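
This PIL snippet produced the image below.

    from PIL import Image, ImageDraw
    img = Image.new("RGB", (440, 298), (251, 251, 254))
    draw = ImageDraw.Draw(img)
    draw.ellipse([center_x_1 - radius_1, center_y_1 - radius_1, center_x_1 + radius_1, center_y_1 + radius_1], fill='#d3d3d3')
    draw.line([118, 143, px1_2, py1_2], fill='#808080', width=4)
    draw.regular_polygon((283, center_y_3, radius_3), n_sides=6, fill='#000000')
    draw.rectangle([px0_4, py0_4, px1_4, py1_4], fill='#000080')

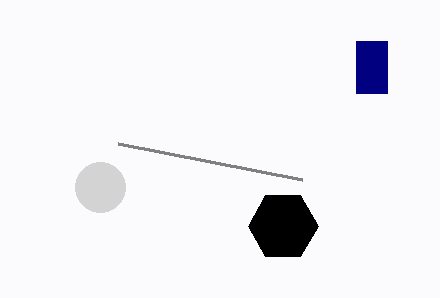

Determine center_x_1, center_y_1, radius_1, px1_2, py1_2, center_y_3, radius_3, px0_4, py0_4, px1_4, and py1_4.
center_x_1 = 100, center_y_1 = 187, radius_1 = 25, px1_2 = 302, py1_2 = 179, center_y_3 = 226, radius_3 = 35, px0_4 = 356, py0_4 = 41, px1_4 = 387, py1_4 = 93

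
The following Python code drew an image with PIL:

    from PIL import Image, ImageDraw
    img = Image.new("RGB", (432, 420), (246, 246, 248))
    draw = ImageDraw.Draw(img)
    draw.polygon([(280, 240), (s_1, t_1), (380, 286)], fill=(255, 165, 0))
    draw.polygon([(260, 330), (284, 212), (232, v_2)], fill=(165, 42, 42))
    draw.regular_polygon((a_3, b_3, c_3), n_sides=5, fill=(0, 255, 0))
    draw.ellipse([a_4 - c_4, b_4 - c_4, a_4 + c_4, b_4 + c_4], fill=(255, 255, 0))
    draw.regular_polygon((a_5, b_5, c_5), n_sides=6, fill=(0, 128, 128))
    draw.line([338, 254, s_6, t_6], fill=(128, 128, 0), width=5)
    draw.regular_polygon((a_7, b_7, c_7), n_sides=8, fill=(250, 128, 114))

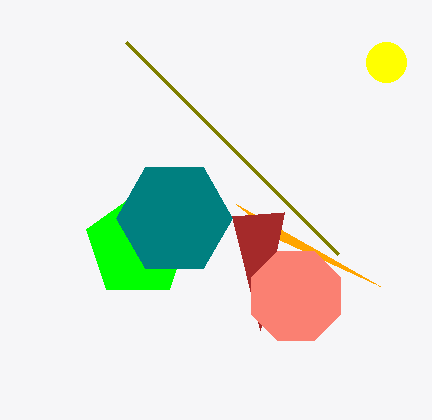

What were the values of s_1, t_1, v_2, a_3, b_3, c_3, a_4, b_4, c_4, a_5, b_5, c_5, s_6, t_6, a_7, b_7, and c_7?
s_1 = 236, t_1 = 204, v_2 = 216, a_3 = 138, b_3 = 246, c_3 = 54, a_4 = 386, b_4 = 62, c_4 = 20, a_5 = 174, b_5 = 218, c_5 = 58, s_6 = 126, t_6 = 42, a_7 = 296, b_7 = 296, c_7 = 48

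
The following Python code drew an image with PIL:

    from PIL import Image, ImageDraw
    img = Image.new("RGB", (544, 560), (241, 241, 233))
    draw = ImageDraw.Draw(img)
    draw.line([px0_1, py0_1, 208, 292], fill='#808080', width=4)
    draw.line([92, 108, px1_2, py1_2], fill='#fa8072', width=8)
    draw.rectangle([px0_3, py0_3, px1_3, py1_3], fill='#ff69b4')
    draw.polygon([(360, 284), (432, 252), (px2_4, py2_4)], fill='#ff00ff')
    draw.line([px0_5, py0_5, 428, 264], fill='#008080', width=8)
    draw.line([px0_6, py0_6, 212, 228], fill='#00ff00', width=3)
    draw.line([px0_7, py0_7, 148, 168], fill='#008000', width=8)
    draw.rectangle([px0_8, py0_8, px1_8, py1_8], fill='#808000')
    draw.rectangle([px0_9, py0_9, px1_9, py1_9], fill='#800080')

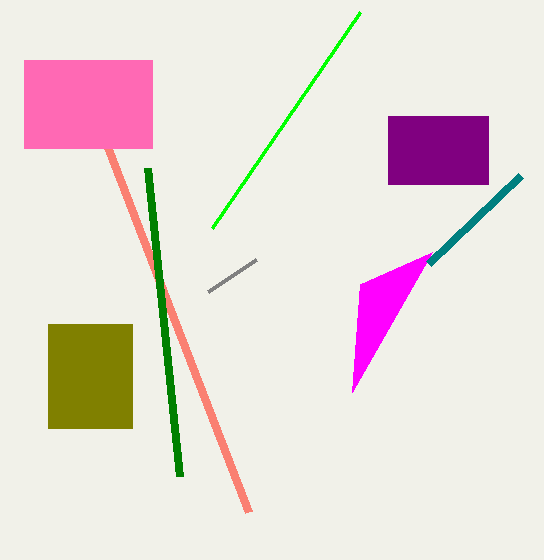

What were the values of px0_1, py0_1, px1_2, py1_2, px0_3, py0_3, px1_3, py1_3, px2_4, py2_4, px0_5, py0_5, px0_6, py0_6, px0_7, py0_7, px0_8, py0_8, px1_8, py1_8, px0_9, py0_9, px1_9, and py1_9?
px0_1 = 256
py0_1 = 260
px1_2 = 248
py1_2 = 512
px0_3 = 24
py0_3 = 60
px1_3 = 152
py1_3 = 148
px2_4 = 352
py2_4 = 392
px0_5 = 520
py0_5 = 176
px0_6 = 360
py0_6 = 12
px0_7 = 180
py0_7 = 476
px0_8 = 48
py0_8 = 324
px1_8 = 132
py1_8 = 428
px0_9 = 388
py0_9 = 116
px1_9 = 488
py1_9 = 184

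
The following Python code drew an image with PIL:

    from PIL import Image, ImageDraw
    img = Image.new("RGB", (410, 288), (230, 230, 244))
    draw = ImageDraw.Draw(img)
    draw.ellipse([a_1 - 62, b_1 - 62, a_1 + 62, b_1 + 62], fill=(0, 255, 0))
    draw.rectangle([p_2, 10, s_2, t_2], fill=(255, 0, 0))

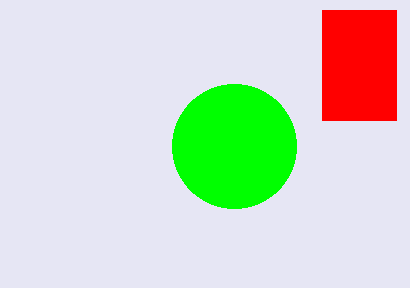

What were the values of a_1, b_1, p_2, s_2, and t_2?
a_1 = 234; b_1 = 146; p_2 = 322; s_2 = 396; t_2 = 120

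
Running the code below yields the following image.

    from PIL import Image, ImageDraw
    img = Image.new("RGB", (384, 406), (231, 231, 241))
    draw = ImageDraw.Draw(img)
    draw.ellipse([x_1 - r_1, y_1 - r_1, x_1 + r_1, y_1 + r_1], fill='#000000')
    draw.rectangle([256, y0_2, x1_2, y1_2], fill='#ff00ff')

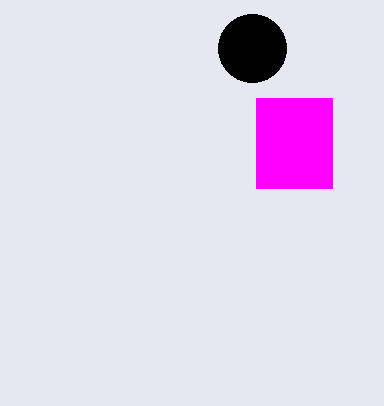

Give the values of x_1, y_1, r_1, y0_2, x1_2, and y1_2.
x_1 = 252; y_1 = 48; r_1 = 34; y0_2 = 98; x1_2 = 332; y1_2 = 188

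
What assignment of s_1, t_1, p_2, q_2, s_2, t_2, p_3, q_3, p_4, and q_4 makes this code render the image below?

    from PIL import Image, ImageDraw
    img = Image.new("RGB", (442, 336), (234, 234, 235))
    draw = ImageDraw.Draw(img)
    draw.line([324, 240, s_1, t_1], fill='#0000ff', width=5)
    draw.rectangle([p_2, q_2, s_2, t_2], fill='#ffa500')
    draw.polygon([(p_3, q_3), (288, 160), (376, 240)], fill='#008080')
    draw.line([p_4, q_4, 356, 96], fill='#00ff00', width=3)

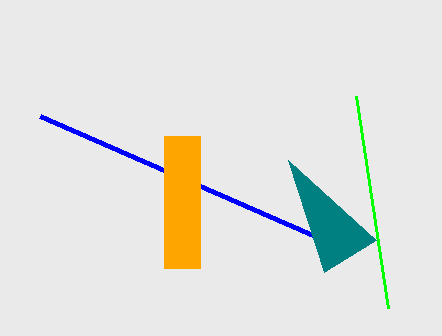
s_1 = 40
t_1 = 116
p_2 = 164
q_2 = 136
s_2 = 200
t_2 = 268
p_3 = 324
q_3 = 272
p_4 = 388
q_4 = 308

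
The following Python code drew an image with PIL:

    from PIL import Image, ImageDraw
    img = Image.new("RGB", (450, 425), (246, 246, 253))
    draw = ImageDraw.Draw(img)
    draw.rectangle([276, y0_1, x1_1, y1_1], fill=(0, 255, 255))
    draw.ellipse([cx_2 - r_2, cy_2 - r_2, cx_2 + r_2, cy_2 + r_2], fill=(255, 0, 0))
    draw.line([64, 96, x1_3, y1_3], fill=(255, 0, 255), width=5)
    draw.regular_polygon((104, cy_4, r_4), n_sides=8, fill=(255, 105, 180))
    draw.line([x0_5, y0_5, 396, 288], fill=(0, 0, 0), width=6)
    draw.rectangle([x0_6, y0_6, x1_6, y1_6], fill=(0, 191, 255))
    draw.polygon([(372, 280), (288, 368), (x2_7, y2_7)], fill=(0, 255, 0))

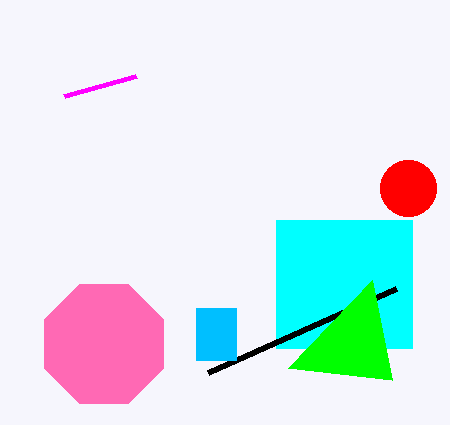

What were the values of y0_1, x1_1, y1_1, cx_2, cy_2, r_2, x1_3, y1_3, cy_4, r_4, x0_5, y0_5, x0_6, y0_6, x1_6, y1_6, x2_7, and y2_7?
y0_1 = 220
x1_1 = 412
y1_1 = 348
cx_2 = 408
cy_2 = 188
r_2 = 28
x1_3 = 136
y1_3 = 76
cy_4 = 344
r_4 = 64
x0_5 = 208
y0_5 = 372
x0_6 = 196
y0_6 = 308
x1_6 = 236
y1_6 = 360
x2_7 = 392
y2_7 = 380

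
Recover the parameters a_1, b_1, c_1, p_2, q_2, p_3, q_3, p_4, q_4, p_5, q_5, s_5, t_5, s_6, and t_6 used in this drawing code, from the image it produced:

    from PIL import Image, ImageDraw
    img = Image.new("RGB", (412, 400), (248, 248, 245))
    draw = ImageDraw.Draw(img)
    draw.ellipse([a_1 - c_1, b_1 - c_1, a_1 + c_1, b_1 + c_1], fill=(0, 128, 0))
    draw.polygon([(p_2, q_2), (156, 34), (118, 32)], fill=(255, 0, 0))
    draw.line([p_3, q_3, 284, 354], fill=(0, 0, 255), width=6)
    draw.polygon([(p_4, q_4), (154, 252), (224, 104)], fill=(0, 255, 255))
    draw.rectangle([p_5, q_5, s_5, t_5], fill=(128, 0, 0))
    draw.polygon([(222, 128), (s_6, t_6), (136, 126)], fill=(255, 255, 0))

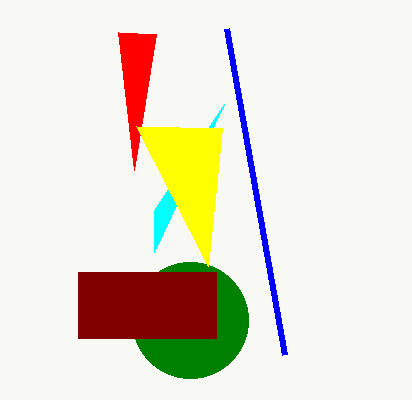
a_1 = 190; b_1 = 320; c_1 = 58; p_2 = 134; q_2 = 170; p_3 = 226; q_3 = 28; p_4 = 154; q_4 = 210; p_5 = 78; q_5 = 272; s_5 = 216; t_5 = 338; s_6 = 208; t_6 = 266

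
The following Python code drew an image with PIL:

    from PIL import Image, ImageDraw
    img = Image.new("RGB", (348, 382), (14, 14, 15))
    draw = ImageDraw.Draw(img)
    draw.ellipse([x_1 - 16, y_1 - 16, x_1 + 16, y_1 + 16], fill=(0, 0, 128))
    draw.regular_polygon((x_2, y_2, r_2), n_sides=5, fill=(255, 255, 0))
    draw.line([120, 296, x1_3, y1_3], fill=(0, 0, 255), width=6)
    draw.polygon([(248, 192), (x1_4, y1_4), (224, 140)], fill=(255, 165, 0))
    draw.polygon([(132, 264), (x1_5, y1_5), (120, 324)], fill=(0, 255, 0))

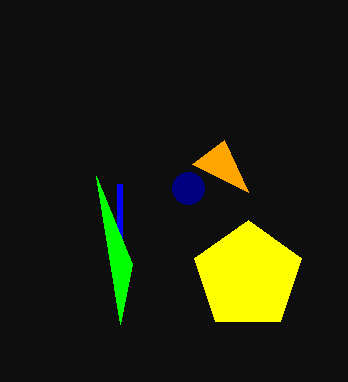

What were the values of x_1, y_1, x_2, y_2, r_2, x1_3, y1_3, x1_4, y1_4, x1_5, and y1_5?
x_1 = 188; y_1 = 188; x_2 = 248; y_2 = 276; r_2 = 56; x1_3 = 120; y1_3 = 184; x1_4 = 192; y1_4 = 164; x1_5 = 96; y1_5 = 176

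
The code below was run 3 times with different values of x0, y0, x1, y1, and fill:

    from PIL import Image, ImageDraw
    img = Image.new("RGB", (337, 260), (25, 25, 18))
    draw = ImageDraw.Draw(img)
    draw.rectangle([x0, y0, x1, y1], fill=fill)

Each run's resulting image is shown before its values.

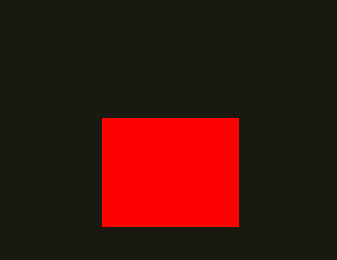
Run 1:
x0 = 102
y0 = 118
x1 = 238
y1 = 226
fill = 'red'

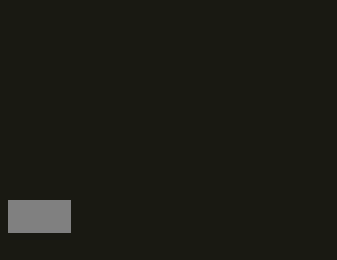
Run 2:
x0 = 8, y0 = 200, x1 = 70, y1 = 232, fill = 'gray'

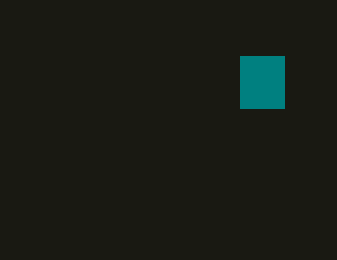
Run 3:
x0 = 240
y0 = 56
x1 = 284
y1 = 108
fill = 'teal'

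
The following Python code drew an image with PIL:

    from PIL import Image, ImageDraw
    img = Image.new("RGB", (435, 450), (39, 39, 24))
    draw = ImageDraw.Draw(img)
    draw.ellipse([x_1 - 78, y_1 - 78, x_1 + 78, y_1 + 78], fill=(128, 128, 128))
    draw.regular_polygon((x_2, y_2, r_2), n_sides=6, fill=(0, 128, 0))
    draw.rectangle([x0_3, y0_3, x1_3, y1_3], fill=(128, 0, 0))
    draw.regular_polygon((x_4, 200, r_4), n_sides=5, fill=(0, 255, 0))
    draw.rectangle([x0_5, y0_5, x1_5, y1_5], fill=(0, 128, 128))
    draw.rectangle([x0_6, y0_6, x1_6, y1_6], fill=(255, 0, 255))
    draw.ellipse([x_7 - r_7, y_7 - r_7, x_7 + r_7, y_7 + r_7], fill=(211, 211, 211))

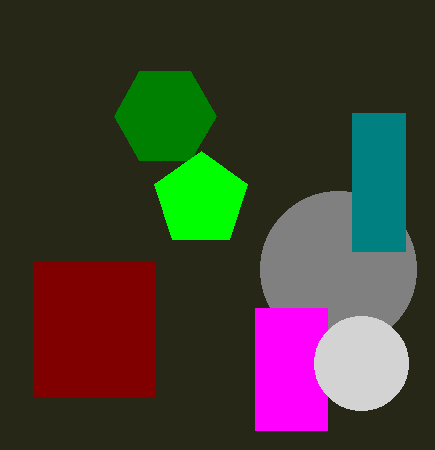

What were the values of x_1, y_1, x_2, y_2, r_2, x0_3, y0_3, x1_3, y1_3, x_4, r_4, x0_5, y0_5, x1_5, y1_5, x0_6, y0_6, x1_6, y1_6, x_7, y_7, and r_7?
x_1 = 338
y_1 = 269
x_2 = 165
y_2 = 116
r_2 = 51
x0_3 = 33
y0_3 = 262
x1_3 = 154
y1_3 = 397
x_4 = 201
r_4 = 49
x0_5 = 352
y0_5 = 113
x1_5 = 405
y1_5 = 251
x0_6 = 255
y0_6 = 308
x1_6 = 327
y1_6 = 430
x_7 = 361
y_7 = 363
r_7 = 47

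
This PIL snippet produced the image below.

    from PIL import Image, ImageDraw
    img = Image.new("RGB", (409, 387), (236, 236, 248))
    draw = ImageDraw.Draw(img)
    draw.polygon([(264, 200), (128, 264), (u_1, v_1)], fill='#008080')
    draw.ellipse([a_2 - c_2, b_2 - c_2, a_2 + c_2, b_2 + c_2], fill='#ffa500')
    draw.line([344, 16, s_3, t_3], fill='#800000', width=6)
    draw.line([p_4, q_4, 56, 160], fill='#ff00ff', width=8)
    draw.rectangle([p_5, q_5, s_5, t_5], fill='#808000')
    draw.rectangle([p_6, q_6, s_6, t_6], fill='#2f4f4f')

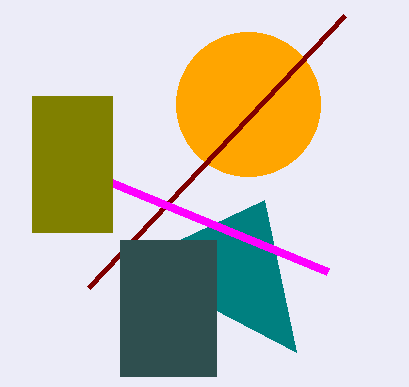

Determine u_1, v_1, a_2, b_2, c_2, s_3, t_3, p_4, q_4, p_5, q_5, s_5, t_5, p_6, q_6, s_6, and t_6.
u_1 = 296, v_1 = 352, a_2 = 248, b_2 = 104, c_2 = 72, s_3 = 88, t_3 = 288, p_4 = 328, q_4 = 272, p_5 = 32, q_5 = 96, s_5 = 112, t_5 = 232, p_6 = 120, q_6 = 240, s_6 = 216, t_6 = 376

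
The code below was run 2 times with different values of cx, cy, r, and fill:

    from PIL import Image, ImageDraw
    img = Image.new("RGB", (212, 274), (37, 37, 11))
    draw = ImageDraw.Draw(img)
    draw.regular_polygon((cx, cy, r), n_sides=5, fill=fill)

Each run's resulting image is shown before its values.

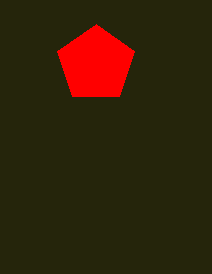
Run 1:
cx = 96
cy = 64
r = 40
fill = 'red'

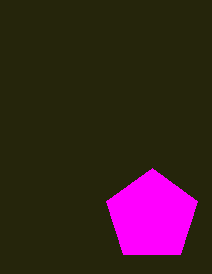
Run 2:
cx = 152
cy = 216
r = 48
fill = 'magenta'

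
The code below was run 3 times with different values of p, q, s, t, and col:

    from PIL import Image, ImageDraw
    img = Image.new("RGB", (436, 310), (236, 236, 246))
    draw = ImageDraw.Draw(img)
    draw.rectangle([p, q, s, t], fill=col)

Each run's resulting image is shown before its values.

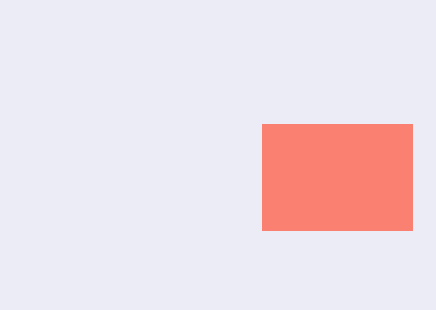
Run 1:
p = 262
q = 124
s = 412
t = 230
col = 'salmon'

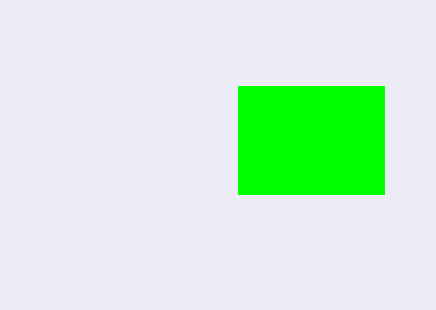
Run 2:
p = 238, q = 86, s = 384, t = 194, col = 'lime'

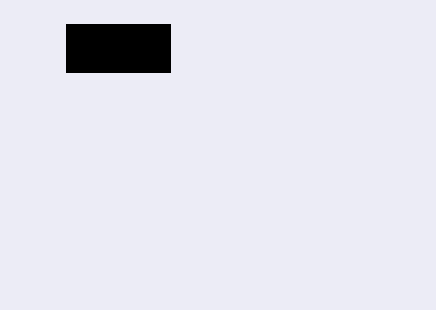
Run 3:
p = 66, q = 24, s = 170, t = 72, col = 'black'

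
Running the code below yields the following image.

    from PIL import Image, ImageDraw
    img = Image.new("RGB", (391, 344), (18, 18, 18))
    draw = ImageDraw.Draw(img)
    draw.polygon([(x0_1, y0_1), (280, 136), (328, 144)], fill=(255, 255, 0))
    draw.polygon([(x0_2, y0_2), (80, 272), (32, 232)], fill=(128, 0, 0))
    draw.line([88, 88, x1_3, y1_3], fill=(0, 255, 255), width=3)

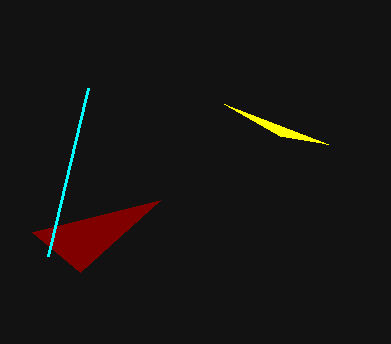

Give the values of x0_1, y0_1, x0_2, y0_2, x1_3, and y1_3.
x0_1 = 224, y0_1 = 104, x0_2 = 160, y0_2 = 200, x1_3 = 48, y1_3 = 256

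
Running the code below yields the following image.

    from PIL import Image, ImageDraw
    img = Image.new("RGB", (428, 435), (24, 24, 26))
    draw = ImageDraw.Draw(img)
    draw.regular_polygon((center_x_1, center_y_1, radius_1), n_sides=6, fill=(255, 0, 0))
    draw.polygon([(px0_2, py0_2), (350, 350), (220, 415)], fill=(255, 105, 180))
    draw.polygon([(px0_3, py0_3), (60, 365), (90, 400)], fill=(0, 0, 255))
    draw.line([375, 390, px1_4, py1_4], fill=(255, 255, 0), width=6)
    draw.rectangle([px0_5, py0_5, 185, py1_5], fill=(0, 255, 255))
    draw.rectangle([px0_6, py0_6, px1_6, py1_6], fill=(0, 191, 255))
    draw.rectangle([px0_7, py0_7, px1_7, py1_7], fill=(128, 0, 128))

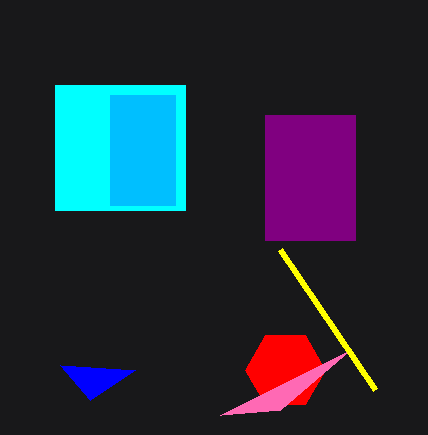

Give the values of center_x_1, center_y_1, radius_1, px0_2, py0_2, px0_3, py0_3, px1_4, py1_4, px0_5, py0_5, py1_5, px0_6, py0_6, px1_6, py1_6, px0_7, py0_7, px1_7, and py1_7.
center_x_1 = 285, center_y_1 = 370, radius_1 = 40, px0_2 = 280, py0_2 = 410, px0_3 = 135, py0_3 = 370, px1_4 = 280, py1_4 = 250, px0_5 = 55, py0_5 = 85, py1_5 = 210, px0_6 = 110, py0_6 = 95, px1_6 = 175, py1_6 = 205, px0_7 = 265, py0_7 = 115, px1_7 = 355, py1_7 = 240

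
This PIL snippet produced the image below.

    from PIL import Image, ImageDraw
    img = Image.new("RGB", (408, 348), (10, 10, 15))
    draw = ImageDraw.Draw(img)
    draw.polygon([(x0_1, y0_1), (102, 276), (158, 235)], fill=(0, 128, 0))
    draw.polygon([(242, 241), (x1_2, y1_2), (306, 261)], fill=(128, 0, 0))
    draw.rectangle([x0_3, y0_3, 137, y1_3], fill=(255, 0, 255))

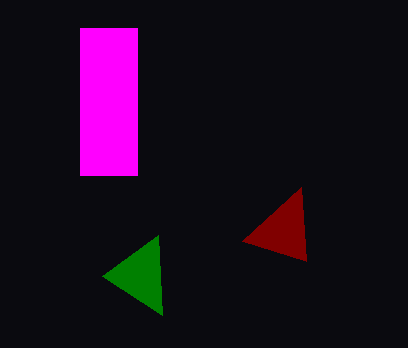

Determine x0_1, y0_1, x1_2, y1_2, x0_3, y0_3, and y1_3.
x0_1 = 162
y0_1 = 315
x1_2 = 301
y1_2 = 187
x0_3 = 80
y0_3 = 28
y1_3 = 175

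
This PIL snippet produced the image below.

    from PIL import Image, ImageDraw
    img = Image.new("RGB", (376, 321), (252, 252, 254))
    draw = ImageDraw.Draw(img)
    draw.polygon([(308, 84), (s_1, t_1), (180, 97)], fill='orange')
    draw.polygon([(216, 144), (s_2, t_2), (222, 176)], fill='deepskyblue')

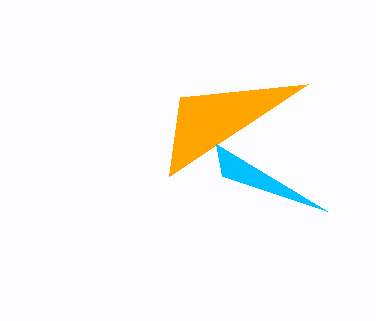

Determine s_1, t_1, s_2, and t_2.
s_1 = 169
t_1 = 176
s_2 = 327
t_2 = 211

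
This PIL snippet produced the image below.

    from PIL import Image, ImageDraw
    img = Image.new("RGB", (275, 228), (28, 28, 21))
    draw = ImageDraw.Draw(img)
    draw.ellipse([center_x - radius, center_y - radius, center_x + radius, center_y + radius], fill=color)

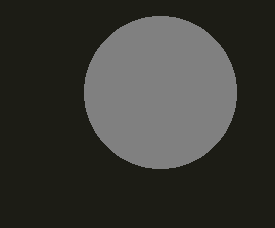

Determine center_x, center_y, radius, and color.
center_x = 160
center_y = 92
radius = 76
color = 'gray'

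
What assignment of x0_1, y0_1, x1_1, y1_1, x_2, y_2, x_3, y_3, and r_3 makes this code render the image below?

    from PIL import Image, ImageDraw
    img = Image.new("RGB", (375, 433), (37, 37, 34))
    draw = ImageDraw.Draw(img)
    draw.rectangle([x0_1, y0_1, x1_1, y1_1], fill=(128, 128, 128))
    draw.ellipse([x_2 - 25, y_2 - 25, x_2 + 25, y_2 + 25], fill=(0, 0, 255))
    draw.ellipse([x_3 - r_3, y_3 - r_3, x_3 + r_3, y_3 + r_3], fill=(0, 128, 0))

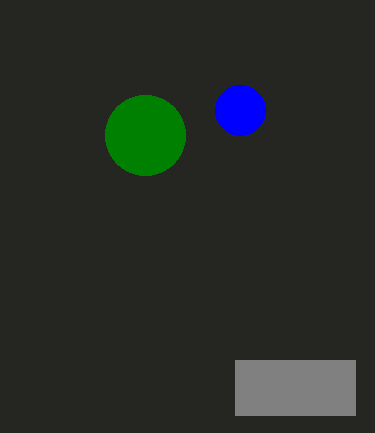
x0_1 = 235, y0_1 = 360, x1_1 = 355, y1_1 = 415, x_2 = 240, y_2 = 110, x_3 = 145, y_3 = 135, r_3 = 40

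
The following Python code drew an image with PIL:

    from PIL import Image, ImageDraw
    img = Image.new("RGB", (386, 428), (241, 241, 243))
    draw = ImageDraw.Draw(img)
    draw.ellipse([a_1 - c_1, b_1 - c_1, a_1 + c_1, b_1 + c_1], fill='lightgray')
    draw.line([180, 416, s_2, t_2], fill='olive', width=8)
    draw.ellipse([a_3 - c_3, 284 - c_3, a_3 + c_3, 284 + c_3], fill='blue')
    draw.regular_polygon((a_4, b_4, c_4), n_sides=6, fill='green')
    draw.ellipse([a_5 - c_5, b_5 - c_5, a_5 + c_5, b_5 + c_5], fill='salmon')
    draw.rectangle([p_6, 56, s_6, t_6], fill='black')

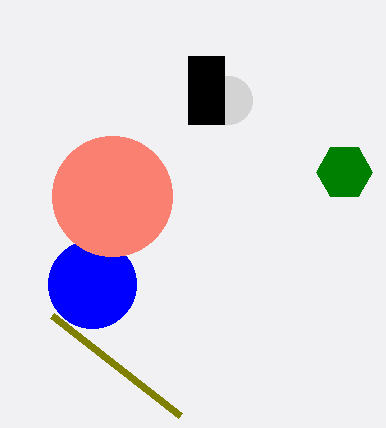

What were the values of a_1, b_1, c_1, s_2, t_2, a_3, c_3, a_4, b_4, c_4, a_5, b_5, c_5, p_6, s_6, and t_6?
a_1 = 228
b_1 = 100
c_1 = 24
s_2 = 52
t_2 = 316
a_3 = 92
c_3 = 44
a_4 = 344
b_4 = 172
c_4 = 28
a_5 = 112
b_5 = 196
c_5 = 60
p_6 = 188
s_6 = 224
t_6 = 124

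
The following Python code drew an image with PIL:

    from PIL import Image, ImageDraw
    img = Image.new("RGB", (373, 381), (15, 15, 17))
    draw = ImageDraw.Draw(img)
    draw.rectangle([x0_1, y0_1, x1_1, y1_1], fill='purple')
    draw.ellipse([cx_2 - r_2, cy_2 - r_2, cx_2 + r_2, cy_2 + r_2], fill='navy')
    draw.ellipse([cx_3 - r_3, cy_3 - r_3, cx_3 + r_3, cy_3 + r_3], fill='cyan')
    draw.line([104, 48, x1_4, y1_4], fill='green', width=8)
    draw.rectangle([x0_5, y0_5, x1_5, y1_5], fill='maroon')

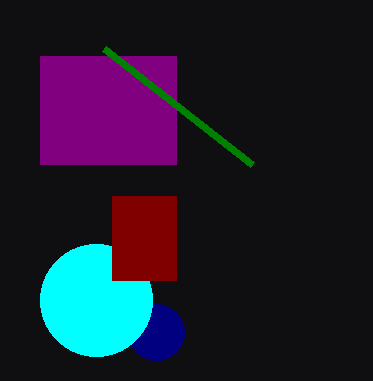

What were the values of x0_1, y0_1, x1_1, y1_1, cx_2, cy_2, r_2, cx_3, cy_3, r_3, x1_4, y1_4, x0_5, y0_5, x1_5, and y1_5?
x0_1 = 40; y0_1 = 56; x1_1 = 176; y1_1 = 164; cx_2 = 156; cy_2 = 332; r_2 = 28; cx_3 = 96; cy_3 = 300; r_3 = 56; x1_4 = 252; y1_4 = 164; x0_5 = 112; y0_5 = 196; x1_5 = 176; y1_5 = 280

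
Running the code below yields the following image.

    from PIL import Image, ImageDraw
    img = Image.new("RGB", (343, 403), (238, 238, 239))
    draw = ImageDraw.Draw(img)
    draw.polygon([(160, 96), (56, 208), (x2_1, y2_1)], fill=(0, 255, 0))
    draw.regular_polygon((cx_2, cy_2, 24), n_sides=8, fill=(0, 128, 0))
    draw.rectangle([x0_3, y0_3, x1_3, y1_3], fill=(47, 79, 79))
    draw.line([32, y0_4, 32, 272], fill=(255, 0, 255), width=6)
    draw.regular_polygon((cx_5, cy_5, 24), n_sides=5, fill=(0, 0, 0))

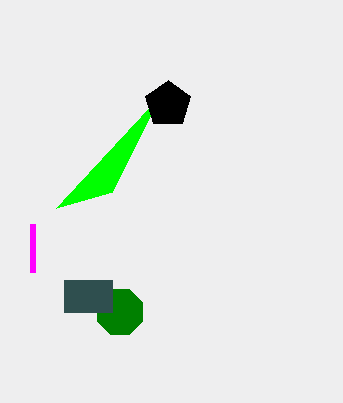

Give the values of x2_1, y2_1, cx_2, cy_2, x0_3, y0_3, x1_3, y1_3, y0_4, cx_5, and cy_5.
x2_1 = 112
y2_1 = 192
cx_2 = 120
cy_2 = 312
x0_3 = 64
y0_3 = 280
x1_3 = 112
y1_3 = 312
y0_4 = 224
cx_5 = 168
cy_5 = 104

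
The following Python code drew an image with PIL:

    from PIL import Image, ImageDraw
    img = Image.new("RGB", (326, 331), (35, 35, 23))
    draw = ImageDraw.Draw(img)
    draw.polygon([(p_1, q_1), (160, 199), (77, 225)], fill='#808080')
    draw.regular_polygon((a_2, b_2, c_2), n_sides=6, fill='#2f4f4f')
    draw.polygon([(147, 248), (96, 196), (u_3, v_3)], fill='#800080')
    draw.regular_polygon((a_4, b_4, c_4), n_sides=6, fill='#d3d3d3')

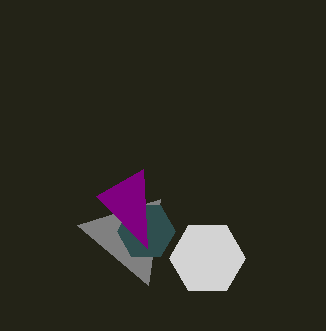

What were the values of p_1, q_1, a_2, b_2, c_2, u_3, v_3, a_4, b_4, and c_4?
p_1 = 148
q_1 = 285
a_2 = 146
b_2 = 231
c_2 = 29
u_3 = 143
v_3 = 169
a_4 = 207
b_4 = 258
c_4 = 38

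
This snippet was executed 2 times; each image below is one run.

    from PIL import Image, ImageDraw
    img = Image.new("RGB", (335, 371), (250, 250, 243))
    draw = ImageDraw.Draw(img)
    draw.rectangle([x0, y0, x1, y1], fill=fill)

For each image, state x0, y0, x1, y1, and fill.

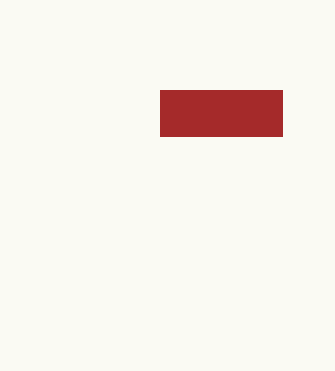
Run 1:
x0 = 160, y0 = 90, x1 = 282, y1 = 136, fill = 'brown'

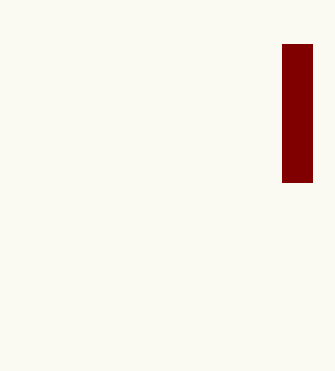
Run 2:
x0 = 282, y0 = 44, x1 = 312, y1 = 182, fill = 'maroon'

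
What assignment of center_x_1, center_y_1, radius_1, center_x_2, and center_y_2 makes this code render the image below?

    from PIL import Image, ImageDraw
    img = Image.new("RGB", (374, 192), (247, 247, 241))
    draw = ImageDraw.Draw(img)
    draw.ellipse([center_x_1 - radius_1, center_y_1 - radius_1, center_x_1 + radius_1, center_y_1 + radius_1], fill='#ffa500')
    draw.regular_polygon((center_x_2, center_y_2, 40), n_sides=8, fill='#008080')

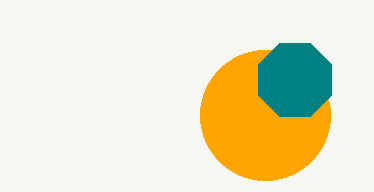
center_x_1 = 265; center_y_1 = 115; radius_1 = 65; center_x_2 = 295; center_y_2 = 80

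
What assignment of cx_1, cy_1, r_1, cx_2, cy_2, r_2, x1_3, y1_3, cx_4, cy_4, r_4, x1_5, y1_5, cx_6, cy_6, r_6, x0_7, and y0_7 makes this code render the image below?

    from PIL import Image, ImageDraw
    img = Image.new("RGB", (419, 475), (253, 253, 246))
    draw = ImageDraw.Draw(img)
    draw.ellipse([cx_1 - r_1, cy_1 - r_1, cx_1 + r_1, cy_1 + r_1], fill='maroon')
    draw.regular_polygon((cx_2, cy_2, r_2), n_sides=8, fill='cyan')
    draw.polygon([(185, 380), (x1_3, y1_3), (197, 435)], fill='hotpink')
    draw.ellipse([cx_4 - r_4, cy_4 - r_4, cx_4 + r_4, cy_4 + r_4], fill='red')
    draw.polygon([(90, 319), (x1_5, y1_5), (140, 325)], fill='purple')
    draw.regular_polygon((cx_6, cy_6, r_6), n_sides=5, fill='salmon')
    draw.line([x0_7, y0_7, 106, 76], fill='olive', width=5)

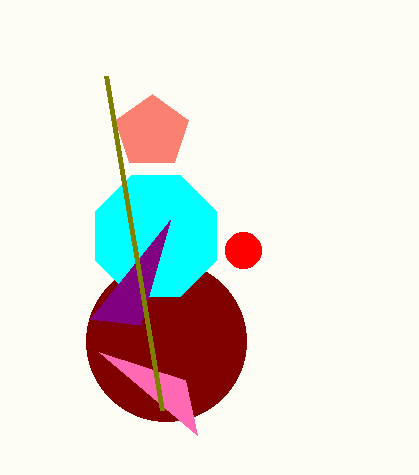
cx_1 = 166
cy_1 = 341
r_1 = 80
cx_2 = 156
cy_2 = 236
r_2 = 65
x1_3 = 99
y1_3 = 352
cx_4 = 243
cy_4 = 250
r_4 = 18
x1_5 = 170
y1_5 = 220
cx_6 = 152
cy_6 = 132
r_6 = 38
x0_7 = 162
y0_7 = 410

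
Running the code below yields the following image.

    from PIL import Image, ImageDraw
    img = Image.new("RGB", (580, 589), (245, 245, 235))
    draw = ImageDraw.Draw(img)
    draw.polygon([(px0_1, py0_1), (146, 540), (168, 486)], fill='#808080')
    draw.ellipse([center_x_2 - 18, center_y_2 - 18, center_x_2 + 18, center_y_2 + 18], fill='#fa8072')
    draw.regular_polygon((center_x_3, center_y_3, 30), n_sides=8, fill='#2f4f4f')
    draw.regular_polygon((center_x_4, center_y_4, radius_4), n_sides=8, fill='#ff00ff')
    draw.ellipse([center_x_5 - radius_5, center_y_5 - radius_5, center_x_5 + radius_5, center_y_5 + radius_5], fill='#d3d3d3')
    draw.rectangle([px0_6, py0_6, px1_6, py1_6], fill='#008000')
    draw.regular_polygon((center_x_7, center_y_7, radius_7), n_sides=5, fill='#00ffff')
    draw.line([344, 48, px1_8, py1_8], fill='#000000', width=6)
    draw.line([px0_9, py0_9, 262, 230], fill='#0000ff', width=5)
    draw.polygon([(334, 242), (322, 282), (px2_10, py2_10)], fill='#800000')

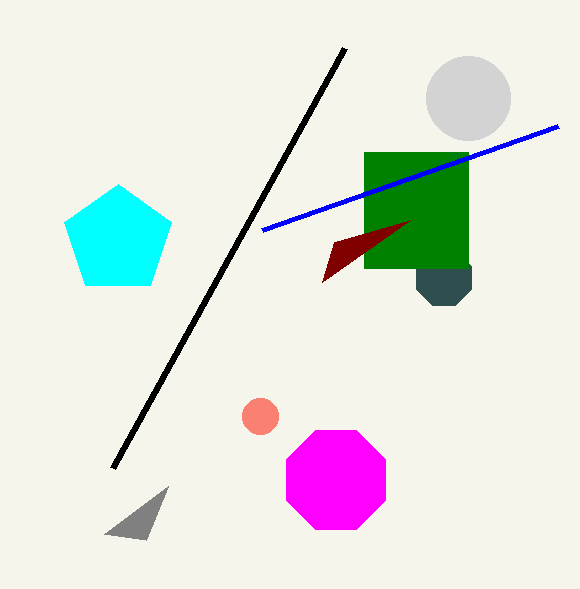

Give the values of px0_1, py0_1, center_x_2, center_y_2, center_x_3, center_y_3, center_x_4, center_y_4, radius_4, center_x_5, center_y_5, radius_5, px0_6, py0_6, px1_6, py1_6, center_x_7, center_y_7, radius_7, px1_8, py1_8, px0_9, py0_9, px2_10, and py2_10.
px0_1 = 104; py0_1 = 534; center_x_2 = 260; center_y_2 = 416; center_x_3 = 444; center_y_3 = 278; center_x_4 = 336; center_y_4 = 480; radius_4 = 54; center_x_5 = 468; center_y_5 = 98; radius_5 = 42; px0_6 = 364; py0_6 = 152; px1_6 = 468; py1_6 = 268; center_x_7 = 118; center_y_7 = 240; radius_7 = 56; px1_8 = 112; py1_8 = 468; px0_9 = 558; py0_9 = 126; px2_10 = 410; py2_10 = 220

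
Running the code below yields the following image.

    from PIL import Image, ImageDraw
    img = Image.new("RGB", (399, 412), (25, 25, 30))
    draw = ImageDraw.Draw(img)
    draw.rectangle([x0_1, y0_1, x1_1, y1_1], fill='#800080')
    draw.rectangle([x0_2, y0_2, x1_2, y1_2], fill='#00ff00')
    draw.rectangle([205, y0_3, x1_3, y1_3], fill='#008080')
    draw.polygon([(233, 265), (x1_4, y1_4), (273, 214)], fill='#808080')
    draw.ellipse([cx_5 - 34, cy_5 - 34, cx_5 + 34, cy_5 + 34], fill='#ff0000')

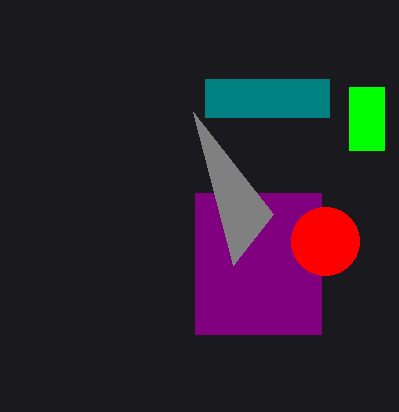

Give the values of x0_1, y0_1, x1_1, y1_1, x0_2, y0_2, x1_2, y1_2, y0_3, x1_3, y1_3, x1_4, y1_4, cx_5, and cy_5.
x0_1 = 195
y0_1 = 193
x1_1 = 321
y1_1 = 334
x0_2 = 349
y0_2 = 87
x1_2 = 384
y1_2 = 150
y0_3 = 79
x1_3 = 329
y1_3 = 117
x1_4 = 193
y1_4 = 112
cx_5 = 325
cy_5 = 241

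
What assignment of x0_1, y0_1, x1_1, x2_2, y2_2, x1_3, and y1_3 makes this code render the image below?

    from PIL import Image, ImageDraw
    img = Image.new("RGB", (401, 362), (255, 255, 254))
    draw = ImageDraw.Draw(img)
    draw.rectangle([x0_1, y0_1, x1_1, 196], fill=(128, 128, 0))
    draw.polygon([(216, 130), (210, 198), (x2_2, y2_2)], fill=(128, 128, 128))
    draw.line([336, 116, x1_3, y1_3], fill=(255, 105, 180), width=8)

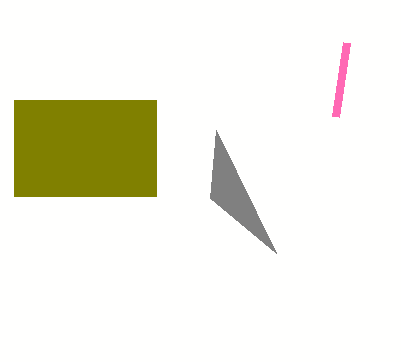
x0_1 = 14; y0_1 = 100; x1_1 = 156; x2_2 = 276; y2_2 = 253; x1_3 = 347; y1_3 = 42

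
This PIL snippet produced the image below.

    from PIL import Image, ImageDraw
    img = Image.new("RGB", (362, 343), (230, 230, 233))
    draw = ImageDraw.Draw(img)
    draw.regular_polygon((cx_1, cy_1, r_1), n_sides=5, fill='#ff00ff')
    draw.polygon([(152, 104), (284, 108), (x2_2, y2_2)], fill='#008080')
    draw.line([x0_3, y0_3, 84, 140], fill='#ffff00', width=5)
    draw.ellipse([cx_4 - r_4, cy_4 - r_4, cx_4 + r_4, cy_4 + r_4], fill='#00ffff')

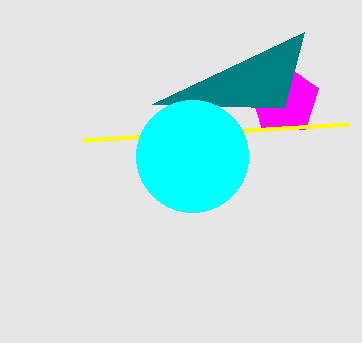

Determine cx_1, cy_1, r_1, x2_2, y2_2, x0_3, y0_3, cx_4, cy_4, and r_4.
cx_1 = 284
cy_1 = 100
r_1 = 36
x2_2 = 304
y2_2 = 32
x0_3 = 348
y0_3 = 124
cx_4 = 192
cy_4 = 156
r_4 = 56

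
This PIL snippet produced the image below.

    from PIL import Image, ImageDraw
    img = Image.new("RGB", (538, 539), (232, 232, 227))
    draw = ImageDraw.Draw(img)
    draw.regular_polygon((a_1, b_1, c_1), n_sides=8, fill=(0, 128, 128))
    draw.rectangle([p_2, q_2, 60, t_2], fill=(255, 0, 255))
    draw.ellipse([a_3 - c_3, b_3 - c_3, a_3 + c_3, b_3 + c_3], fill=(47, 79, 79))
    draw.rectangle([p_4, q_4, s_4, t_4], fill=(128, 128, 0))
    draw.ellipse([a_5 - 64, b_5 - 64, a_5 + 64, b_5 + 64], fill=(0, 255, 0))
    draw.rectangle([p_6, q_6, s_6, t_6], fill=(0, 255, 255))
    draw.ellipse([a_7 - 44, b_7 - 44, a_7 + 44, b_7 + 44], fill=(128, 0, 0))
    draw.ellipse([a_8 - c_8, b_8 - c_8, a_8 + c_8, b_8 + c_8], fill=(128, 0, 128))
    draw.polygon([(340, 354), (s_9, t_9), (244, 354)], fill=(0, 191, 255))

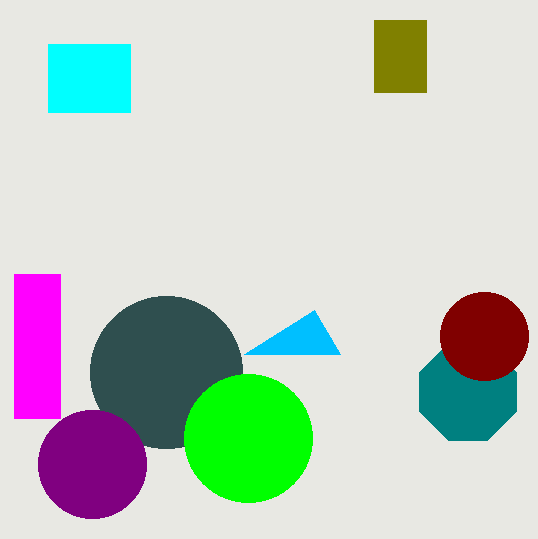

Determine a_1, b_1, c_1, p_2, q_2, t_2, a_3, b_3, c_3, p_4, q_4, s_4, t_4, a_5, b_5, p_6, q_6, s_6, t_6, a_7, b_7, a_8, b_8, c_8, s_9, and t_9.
a_1 = 468
b_1 = 392
c_1 = 52
p_2 = 14
q_2 = 274
t_2 = 418
a_3 = 166
b_3 = 372
c_3 = 76
p_4 = 374
q_4 = 20
s_4 = 426
t_4 = 92
a_5 = 248
b_5 = 438
p_6 = 48
q_6 = 44
s_6 = 130
t_6 = 112
a_7 = 484
b_7 = 336
a_8 = 92
b_8 = 464
c_8 = 54
s_9 = 314
t_9 = 310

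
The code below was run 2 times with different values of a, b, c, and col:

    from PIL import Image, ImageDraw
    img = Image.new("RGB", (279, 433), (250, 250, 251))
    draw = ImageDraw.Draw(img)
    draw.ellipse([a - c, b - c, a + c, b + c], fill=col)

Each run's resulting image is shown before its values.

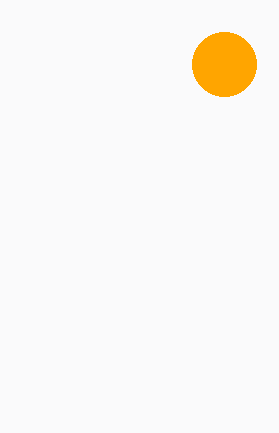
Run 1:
a = 224, b = 64, c = 32, col = 'orange'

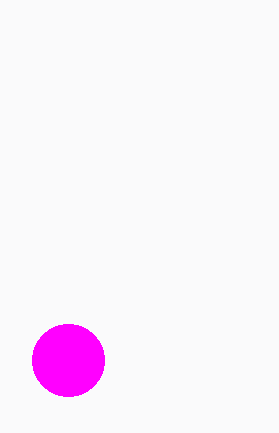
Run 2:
a = 68; b = 360; c = 36; col = 'magenta'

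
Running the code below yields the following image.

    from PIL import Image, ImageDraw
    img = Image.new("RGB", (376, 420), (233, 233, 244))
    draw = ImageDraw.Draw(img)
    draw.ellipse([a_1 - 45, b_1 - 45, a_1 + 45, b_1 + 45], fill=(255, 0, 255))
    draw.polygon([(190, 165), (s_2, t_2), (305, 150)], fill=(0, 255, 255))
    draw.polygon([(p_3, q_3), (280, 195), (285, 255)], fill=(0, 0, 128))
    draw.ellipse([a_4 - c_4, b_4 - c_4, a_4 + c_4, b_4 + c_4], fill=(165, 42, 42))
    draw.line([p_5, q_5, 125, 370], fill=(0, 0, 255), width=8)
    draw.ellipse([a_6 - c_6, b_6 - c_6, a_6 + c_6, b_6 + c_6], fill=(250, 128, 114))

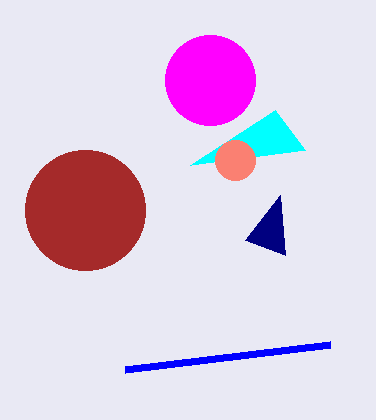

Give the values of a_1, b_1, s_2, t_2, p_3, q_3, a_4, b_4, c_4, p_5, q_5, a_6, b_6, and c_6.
a_1 = 210; b_1 = 80; s_2 = 275; t_2 = 110; p_3 = 245; q_3 = 240; a_4 = 85; b_4 = 210; c_4 = 60; p_5 = 330; q_5 = 345; a_6 = 235; b_6 = 160; c_6 = 20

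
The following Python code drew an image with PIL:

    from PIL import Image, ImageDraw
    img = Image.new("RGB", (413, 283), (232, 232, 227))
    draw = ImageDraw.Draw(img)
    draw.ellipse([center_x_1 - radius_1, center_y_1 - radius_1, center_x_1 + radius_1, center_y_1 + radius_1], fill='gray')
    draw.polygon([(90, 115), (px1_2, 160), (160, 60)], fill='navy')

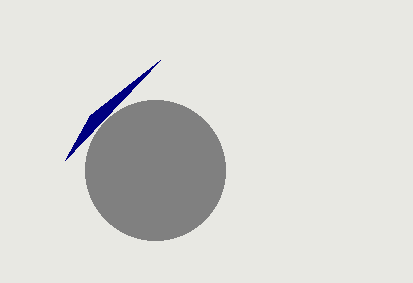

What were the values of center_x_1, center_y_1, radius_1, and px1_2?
center_x_1 = 155
center_y_1 = 170
radius_1 = 70
px1_2 = 65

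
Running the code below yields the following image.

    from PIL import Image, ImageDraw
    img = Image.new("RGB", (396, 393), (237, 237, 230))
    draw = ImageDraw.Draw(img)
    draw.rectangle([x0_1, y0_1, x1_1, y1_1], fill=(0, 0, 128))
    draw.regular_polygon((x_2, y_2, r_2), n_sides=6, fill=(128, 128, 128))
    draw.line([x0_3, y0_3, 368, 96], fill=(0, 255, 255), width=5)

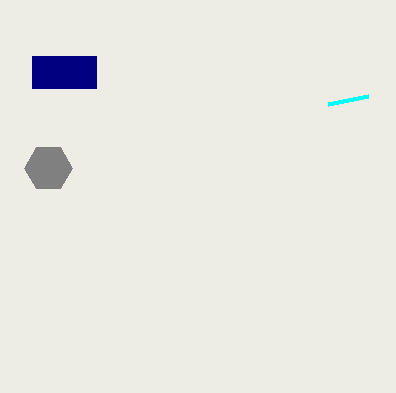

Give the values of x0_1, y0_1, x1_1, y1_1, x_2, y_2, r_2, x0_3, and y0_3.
x0_1 = 32, y0_1 = 56, x1_1 = 96, y1_1 = 88, x_2 = 48, y_2 = 168, r_2 = 24, x0_3 = 328, y0_3 = 104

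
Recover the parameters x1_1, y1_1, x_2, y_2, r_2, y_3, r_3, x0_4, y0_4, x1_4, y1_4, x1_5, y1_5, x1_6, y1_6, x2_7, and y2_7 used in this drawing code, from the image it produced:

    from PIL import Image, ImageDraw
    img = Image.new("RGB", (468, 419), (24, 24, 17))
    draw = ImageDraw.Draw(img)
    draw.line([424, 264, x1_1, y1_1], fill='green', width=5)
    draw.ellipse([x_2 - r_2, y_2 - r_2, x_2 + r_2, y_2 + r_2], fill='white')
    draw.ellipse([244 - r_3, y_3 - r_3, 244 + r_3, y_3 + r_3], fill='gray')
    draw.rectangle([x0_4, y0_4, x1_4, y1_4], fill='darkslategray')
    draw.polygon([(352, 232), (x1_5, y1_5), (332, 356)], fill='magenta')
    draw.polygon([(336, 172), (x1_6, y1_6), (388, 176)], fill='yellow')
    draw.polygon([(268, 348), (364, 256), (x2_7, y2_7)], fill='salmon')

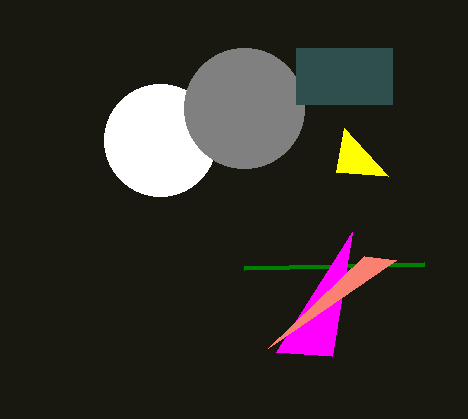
x1_1 = 244
y1_1 = 268
x_2 = 160
y_2 = 140
r_2 = 56
y_3 = 108
r_3 = 60
x0_4 = 296
y0_4 = 48
x1_4 = 392
y1_4 = 104
x1_5 = 276
y1_5 = 352
x1_6 = 344
y1_6 = 128
x2_7 = 396
y2_7 = 260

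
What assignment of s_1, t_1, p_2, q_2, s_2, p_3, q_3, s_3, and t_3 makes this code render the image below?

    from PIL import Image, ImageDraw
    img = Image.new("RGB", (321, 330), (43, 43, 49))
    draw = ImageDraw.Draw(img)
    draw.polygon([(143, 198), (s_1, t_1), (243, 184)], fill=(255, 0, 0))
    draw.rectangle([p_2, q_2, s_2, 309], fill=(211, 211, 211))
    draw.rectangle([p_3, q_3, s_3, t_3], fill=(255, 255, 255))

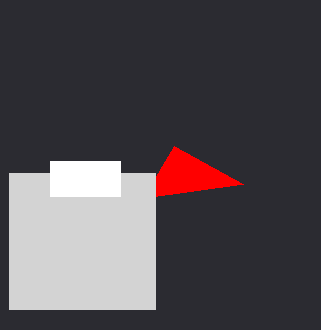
s_1 = 174; t_1 = 146; p_2 = 9; q_2 = 173; s_2 = 155; p_3 = 50; q_3 = 161; s_3 = 120; t_3 = 196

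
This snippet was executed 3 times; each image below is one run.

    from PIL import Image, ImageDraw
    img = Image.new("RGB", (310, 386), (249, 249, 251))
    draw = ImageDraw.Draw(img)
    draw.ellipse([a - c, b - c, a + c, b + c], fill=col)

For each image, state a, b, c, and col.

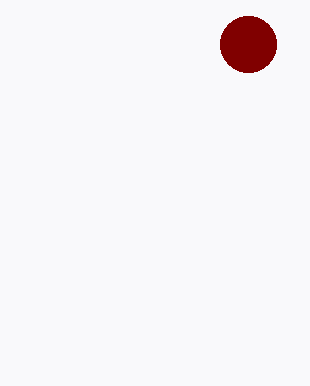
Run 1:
a = 248, b = 44, c = 28, col = 'maroon'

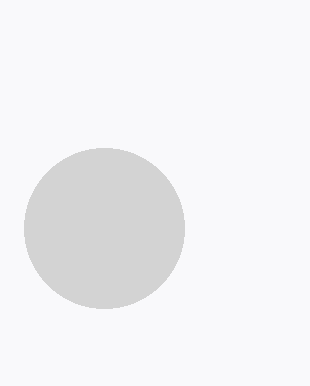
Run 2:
a = 104; b = 228; c = 80; col = 'lightgray'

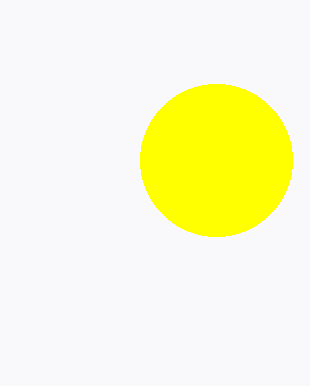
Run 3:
a = 216
b = 160
c = 76
col = 'yellow'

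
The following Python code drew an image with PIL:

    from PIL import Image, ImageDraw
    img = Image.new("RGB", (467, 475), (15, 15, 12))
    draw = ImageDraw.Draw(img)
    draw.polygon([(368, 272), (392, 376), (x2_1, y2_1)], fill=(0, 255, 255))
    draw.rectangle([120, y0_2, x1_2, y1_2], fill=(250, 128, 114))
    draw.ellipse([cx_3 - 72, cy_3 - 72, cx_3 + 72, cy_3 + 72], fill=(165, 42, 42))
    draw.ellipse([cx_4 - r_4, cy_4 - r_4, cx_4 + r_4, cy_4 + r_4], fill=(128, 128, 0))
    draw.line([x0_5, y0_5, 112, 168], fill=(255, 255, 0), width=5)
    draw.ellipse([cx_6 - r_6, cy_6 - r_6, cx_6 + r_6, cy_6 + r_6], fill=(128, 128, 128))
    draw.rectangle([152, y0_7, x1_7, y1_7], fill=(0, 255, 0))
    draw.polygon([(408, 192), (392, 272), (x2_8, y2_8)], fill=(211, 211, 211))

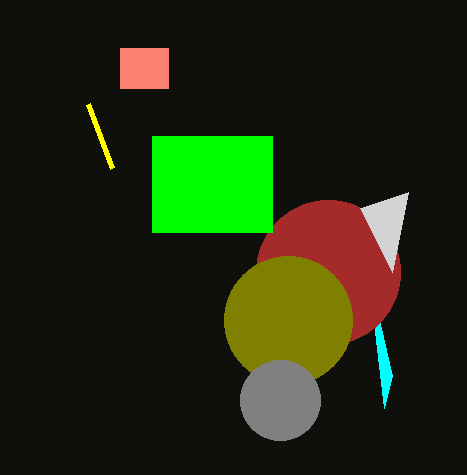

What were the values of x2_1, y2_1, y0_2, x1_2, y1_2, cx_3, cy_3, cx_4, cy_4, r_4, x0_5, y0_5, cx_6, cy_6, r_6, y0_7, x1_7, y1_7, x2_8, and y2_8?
x2_1 = 384
y2_1 = 408
y0_2 = 48
x1_2 = 168
y1_2 = 88
cx_3 = 328
cy_3 = 272
cx_4 = 288
cy_4 = 320
r_4 = 64
x0_5 = 88
y0_5 = 104
cx_6 = 280
cy_6 = 400
r_6 = 40
y0_7 = 136
x1_7 = 272
y1_7 = 232
x2_8 = 360
y2_8 = 208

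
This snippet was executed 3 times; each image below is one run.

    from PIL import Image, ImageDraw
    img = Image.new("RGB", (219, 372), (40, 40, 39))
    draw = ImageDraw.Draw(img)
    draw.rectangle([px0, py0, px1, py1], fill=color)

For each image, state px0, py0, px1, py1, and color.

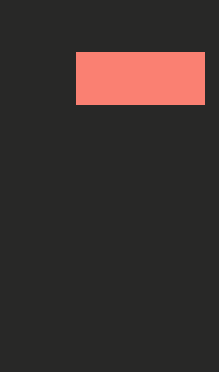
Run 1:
px0 = 76; py0 = 52; px1 = 204; py1 = 104; color = 'salmon'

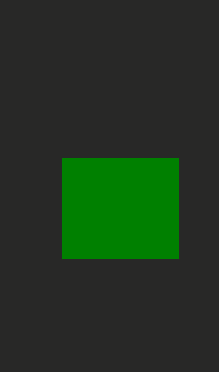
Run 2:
px0 = 62, py0 = 158, px1 = 178, py1 = 258, color = 'green'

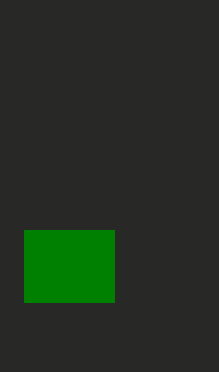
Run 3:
px0 = 24
py0 = 230
px1 = 114
py1 = 302
color = 'green'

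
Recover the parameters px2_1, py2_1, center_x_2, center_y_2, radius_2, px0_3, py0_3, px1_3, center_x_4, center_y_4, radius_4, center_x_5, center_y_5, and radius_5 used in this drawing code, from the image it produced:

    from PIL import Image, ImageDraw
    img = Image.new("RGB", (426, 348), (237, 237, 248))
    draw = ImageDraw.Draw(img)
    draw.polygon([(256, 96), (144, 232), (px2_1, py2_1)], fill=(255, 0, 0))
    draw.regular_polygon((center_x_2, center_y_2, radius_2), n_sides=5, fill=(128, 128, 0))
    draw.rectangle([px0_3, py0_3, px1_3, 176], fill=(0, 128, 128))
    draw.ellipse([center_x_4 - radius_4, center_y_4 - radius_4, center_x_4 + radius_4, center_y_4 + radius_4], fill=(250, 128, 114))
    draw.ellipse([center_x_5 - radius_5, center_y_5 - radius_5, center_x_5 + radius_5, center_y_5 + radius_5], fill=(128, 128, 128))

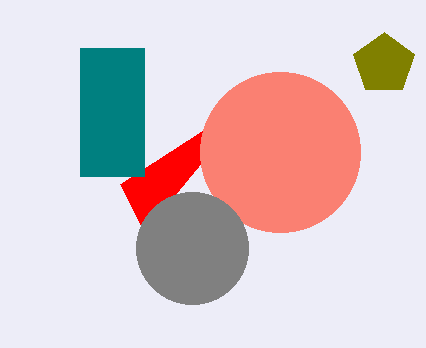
px2_1 = 120; py2_1 = 184; center_x_2 = 384; center_y_2 = 64; radius_2 = 32; px0_3 = 80; py0_3 = 48; px1_3 = 144; center_x_4 = 280; center_y_4 = 152; radius_4 = 80; center_x_5 = 192; center_y_5 = 248; radius_5 = 56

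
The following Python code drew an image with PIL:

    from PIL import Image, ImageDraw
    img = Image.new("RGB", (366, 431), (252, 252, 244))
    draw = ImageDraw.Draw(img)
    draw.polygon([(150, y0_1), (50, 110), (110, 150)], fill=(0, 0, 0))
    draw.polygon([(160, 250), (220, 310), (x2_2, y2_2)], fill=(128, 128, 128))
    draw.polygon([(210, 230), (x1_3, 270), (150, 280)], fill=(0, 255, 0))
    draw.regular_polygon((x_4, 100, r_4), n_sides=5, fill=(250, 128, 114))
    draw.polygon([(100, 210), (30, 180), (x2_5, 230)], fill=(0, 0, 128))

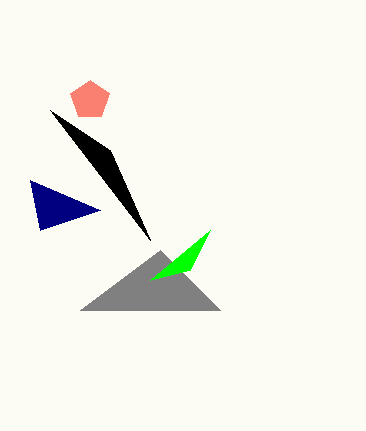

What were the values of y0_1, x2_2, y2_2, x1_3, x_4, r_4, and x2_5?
y0_1 = 240
x2_2 = 80
y2_2 = 310
x1_3 = 190
x_4 = 90
r_4 = 20
x2_5 = 40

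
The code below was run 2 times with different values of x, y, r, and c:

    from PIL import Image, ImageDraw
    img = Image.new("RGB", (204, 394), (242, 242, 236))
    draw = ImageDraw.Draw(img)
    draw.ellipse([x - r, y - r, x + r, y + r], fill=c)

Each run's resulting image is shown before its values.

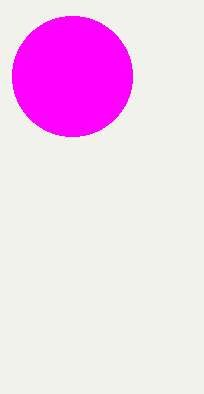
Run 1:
x = 72, y = 76, r = 60, c = 'magenta'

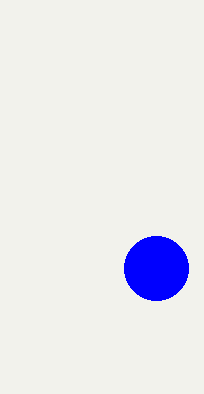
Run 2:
x = 156, y = 268, r = 32, c = 'blue'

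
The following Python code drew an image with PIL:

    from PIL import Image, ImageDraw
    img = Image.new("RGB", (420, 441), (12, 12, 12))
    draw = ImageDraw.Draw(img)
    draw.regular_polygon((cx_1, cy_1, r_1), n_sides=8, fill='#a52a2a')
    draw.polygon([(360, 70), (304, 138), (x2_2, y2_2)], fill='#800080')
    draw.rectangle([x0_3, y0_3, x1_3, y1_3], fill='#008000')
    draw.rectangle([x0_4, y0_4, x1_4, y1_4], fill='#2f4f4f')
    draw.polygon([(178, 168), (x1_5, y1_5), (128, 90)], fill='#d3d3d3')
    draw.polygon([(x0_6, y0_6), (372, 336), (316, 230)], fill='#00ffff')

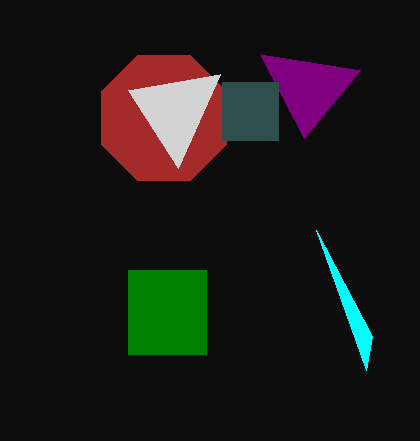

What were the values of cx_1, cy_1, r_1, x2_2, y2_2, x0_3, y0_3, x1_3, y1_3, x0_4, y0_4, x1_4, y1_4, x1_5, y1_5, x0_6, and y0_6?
cx_1 = 164; cy_1 = 118; r_1 = 68; x2_2 = 260; y2_2 = 54; x0_3 = 128; y0_3 = 270; x1_3 = 206; y1_3 = 354; x0_4 = 222; y0_4 = 82; x1_4 = 278; y1_4 = 140; x1_5 = 220; y1_5 = 74; x0_6 = 366; y0_6 = 370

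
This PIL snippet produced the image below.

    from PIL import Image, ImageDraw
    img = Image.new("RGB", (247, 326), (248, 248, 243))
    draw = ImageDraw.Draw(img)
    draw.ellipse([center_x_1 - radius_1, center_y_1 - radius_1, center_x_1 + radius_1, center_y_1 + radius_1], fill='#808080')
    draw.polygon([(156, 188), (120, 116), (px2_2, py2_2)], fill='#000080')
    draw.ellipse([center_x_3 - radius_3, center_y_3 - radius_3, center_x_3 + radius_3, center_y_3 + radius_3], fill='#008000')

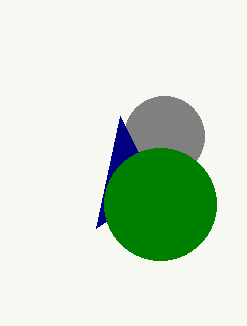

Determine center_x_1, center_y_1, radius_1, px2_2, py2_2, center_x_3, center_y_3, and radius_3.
center_x_1 = 164, center_y_1 = 136, radius_1 = 40, px2_2 = 96, py2_2 = 228, center_x_3 = 160, center_y_3 = 204, radius_3 = 56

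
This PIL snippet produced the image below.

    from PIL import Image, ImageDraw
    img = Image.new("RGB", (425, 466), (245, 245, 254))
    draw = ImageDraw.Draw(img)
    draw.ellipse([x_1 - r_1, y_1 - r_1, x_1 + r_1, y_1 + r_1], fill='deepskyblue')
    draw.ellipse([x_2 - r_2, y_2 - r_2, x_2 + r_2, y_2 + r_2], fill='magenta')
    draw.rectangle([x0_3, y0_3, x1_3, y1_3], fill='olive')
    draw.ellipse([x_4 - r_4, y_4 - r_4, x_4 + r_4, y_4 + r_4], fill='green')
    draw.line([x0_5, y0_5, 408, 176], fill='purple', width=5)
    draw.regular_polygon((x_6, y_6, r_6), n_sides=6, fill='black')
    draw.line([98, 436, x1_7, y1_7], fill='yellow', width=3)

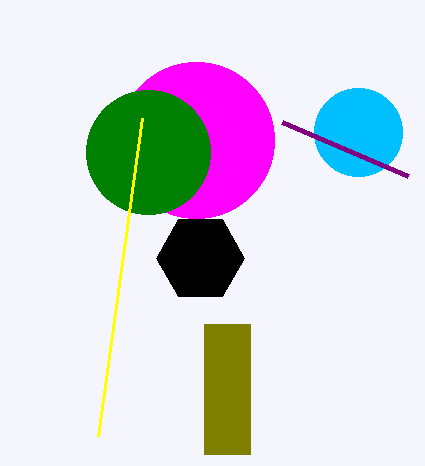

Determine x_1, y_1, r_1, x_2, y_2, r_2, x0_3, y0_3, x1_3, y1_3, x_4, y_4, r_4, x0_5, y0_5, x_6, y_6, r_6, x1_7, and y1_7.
x_1 = 358, y_1 = 132, r_1 = 44, x_2 = 196, y_2 = 140, r_2 = 78, x0_3 = 204, y0_3 = 324, x1_3 = 250, y1_3 = 454, x_4 = 148, y_4 = 152, r_4 = 62, x0_5 = 282, y0_5 = 122, x_6 = 200, y_6 = 258, r_6 = 44, x1_7 = 142, y1_7 = 118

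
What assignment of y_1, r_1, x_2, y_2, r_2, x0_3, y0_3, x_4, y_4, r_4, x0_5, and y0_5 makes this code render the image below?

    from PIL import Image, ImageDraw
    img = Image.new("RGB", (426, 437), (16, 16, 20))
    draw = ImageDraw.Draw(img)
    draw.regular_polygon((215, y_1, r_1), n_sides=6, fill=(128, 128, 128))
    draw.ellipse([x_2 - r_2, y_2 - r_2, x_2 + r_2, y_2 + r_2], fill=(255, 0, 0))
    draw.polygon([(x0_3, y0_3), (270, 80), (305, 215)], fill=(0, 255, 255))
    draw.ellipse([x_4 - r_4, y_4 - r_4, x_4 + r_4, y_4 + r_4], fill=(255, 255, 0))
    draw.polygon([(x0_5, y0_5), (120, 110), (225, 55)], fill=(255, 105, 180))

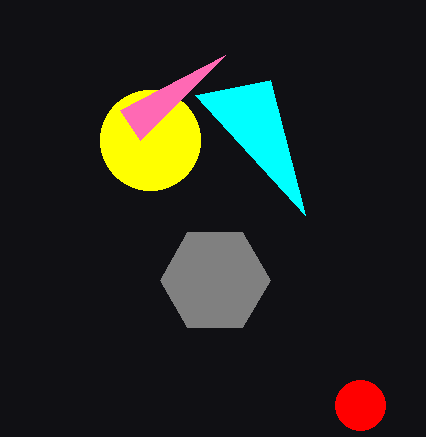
y_1 = 280; r_1 = 55; x_2 = 360; y_2 = 405; r_2 = 25; x0_3 = 195; y0_3 = 95; x_4 = 150; y_4 = 140; r_4 = 50; x0_5 = 140; y0_5 = 140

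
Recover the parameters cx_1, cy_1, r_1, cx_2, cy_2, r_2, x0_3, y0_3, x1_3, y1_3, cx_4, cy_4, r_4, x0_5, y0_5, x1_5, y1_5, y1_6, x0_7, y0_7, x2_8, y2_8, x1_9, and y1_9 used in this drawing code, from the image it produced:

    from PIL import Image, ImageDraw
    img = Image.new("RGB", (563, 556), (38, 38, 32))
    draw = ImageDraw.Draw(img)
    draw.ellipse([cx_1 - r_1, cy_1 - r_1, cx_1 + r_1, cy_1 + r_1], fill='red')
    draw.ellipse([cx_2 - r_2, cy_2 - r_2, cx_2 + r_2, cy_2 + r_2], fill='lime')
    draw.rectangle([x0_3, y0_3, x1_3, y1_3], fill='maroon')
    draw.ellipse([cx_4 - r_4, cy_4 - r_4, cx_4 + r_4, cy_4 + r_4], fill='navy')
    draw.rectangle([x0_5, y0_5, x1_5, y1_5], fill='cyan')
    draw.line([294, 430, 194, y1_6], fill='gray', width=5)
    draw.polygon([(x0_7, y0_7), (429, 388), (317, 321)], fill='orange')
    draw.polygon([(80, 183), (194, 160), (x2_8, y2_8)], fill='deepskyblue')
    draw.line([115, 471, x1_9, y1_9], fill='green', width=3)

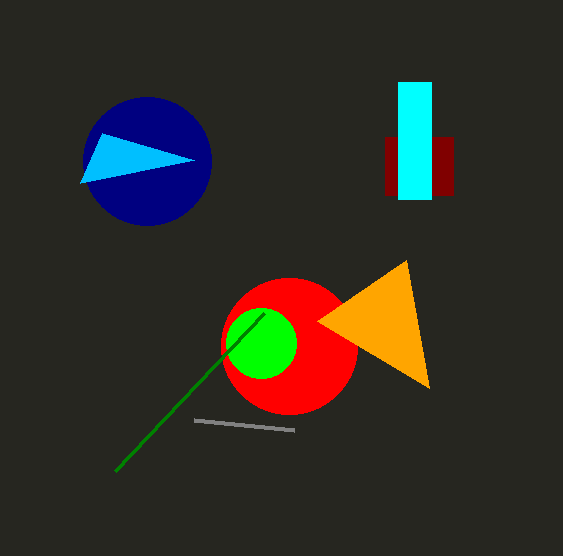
cx_1 = 289
cy_1 = 346
r_1 = 68
cx_2 = 261
cy_2 = 343
r_2 = 35
x0_3 = 385
y0_3 = 137
x1_3 = 453
y1_3 = 195
cx_4 = 147
cy_4 = 161
r_4 = 64
x0_5 = 398
y0_5 = 82
x1_5 = 431
y1_5 = 199
y1_6 = 420
x0_7 = 406
y0_7 = 260
x2_8 = 102
y2_8 = 133
x1_9 = 264
y1_9 = 313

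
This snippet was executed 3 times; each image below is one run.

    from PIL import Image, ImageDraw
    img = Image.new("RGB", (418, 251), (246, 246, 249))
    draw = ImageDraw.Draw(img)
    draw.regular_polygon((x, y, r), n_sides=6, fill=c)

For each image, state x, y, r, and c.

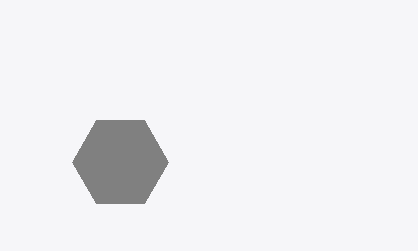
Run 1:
x = 120
y = 162
r = 48
c = 'gray'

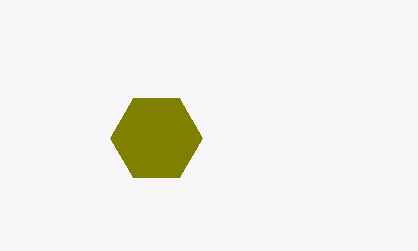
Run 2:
x = 156; y = 138; r = 46; c = 'olive'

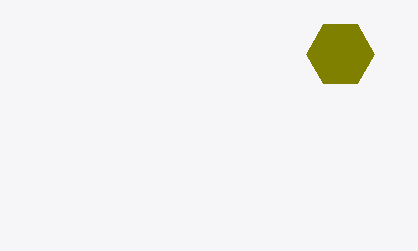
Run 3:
x = 340, y = 54, r = 34, c = 'olive'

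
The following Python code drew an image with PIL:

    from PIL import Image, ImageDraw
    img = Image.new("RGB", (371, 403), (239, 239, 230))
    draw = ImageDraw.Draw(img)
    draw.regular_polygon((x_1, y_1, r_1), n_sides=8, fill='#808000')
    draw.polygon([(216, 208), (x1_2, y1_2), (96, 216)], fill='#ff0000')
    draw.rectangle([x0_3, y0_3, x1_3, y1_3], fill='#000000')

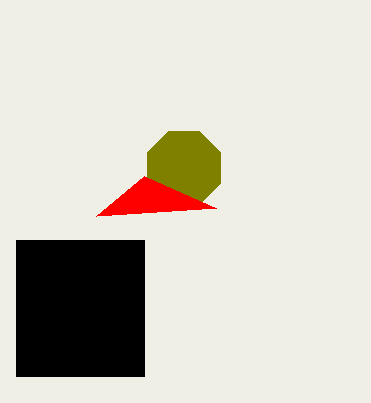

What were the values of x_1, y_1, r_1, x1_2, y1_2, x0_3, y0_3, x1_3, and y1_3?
x_1 = 184
y_1 = 168
r_1 = 40
x1_2 = 144
y1_2 = 176
x0_3 = 16
y0_3 = 240
x1_3 = 144
y1_3 = 376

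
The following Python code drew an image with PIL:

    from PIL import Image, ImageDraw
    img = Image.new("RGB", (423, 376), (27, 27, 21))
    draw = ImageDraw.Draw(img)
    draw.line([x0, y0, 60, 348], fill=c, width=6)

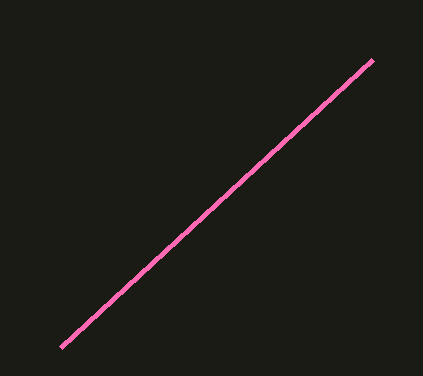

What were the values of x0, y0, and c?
x0 = 372, y0 = 60, c = 'hotpink'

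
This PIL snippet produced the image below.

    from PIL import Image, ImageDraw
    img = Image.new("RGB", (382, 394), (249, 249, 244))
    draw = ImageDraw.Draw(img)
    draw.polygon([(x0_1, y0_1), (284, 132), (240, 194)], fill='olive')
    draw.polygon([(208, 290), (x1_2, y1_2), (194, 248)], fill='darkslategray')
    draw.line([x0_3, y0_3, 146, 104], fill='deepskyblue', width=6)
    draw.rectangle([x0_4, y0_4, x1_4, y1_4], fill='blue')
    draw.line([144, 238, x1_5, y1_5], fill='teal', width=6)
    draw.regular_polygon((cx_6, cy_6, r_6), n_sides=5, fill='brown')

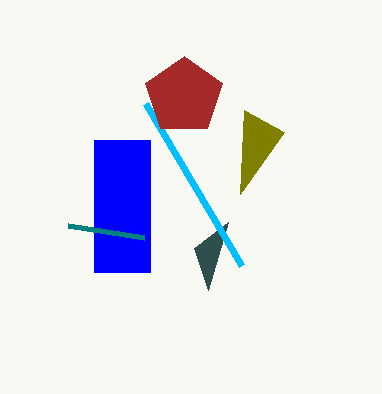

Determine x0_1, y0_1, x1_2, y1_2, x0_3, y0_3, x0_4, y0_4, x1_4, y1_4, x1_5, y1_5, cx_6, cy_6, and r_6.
x0_1 = 244, y0_1 = 110, x1_2 = 228, y1_2 = 222, x0_3 = 242, y0_3 = 266, x0_4 = 94, y0_4 = 140, x1_4 = 150, y1_4 = 272, x1_5 = 68, y1_5 = 226, cx_6 = 184, cy_6 = 96, r_6 = 40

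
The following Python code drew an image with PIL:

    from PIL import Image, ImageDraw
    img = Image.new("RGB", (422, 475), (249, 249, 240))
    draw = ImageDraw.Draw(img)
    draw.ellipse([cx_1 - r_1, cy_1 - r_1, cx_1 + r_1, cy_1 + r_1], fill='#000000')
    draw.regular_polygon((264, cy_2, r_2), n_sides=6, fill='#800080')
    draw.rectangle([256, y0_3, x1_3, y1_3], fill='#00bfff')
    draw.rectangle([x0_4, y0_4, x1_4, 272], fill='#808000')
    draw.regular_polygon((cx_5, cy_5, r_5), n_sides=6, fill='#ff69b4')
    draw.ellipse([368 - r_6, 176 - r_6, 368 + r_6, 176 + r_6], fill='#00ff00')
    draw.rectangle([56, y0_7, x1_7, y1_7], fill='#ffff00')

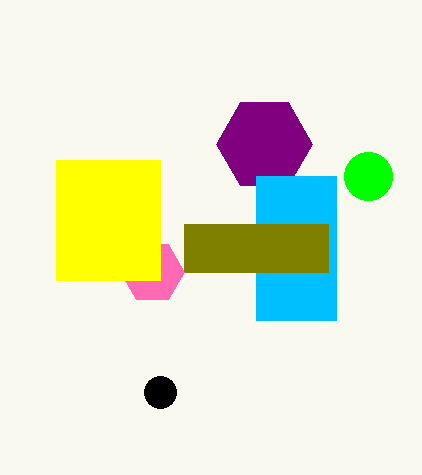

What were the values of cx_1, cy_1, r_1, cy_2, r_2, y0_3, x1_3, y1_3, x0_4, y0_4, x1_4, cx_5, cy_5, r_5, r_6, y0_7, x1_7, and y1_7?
cx_1 = 160, cy_1 = 392, r_1 = 16, cy_2 = 144, r_2 = 48, y0_3 = 176, x1_3 = 336, y1_3 = 320, x0_4 = 184, y0_4 = 224, x1_4 = 328, cx_5 = 152, cy_5 = 272, r_5 = 32, r_6 = 24, y0_7 = 160, x1_7 = 160, y1_7 = 280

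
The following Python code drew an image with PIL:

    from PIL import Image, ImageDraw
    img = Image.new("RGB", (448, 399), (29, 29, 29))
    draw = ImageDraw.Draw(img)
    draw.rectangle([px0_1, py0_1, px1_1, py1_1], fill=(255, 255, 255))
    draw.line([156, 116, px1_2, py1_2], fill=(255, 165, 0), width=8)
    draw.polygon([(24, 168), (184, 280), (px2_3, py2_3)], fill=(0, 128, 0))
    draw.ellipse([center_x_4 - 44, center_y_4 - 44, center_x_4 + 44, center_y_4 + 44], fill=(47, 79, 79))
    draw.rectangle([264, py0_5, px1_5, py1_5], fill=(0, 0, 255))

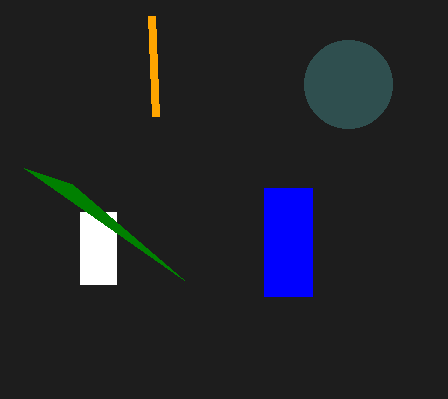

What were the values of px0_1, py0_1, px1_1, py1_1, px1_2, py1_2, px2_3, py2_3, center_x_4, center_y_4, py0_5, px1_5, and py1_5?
px0_1 = 80; py0_1 = 212; px1_1 = 116; py1_1 = 284; px1_2 = 152; py1_2 = 16; px2_3 = 72; py2_3 = 184; center_x_4 = 348; center_y_4 = 84; py0_5 = 188; px1_5 = 312; py1_5 = 296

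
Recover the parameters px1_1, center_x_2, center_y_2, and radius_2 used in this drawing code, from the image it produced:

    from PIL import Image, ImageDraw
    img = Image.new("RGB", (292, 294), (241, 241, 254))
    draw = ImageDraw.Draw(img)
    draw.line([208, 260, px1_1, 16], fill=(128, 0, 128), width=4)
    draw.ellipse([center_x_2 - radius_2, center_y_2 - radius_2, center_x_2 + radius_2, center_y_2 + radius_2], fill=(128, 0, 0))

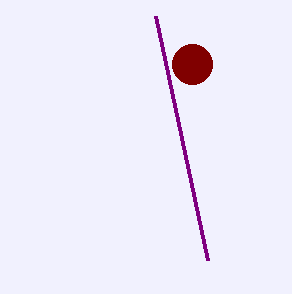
px1_1 = 156; center_x_2 = 192; center_y_2 = 64; radius_2 = 20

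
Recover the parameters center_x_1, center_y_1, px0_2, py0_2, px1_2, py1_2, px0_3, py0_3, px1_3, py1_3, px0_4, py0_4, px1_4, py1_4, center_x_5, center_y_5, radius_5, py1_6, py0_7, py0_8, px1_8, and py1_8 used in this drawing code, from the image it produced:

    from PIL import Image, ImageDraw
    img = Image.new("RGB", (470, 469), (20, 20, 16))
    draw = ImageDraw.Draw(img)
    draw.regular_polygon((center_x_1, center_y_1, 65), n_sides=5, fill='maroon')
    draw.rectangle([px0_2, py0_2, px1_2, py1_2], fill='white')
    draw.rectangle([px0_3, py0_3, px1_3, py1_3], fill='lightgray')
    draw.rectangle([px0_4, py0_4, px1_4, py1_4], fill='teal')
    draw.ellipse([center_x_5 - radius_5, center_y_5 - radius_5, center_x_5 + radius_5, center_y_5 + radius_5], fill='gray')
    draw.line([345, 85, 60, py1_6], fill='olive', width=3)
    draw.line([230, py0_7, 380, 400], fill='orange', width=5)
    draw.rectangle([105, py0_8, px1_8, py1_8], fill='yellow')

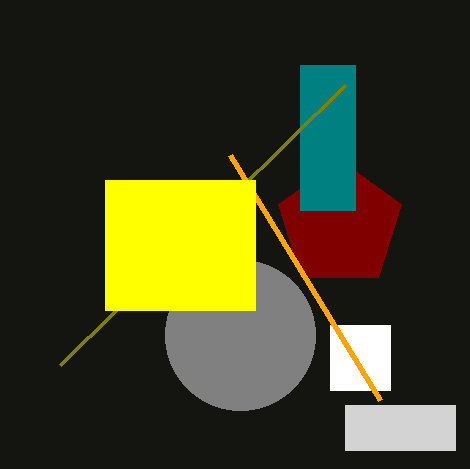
center_x_1 = 340
center_y_1 = 225
px0_2 = 330
py0_2 = 325
px1_2 = 390
py1_2 = 390
px0_3 = 345
py0_3 = 405
px1_3 = 455
py1_3 = 450
px0_4 = 300
py0_4 = 65
px1_4 = 355
py1_4 = 210
center_x_5 = 240
center_y_5 = 335
radius_5 = 75
py1_6 = 365
py0_7 = 155
py0_8 = 180
px1_8 = 255
py1_8 = 310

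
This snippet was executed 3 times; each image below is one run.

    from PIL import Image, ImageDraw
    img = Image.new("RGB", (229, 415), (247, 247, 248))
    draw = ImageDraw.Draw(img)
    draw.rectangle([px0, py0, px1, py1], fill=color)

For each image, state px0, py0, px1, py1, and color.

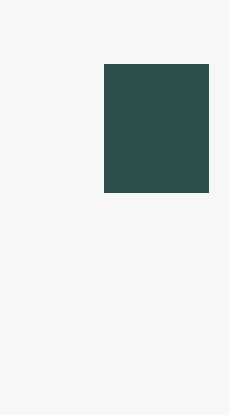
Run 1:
px0 = 104
py0 = 64
px1 = 208
py1 = 192
color = 'darkslategray'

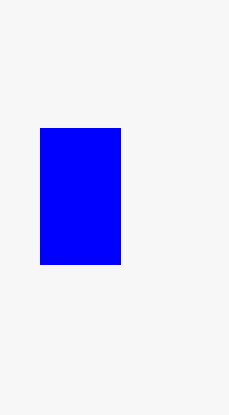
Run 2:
px0 = 40; py0 = 128; px1 = 120; py1 = 264; color = 'blue'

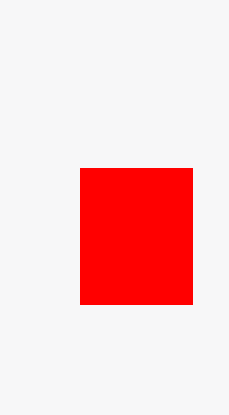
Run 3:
px0 = 80; py0 = 168; px1 = 192; py1 = 304; color = 'red'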